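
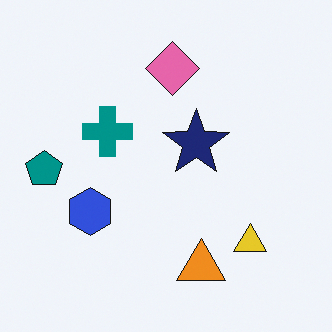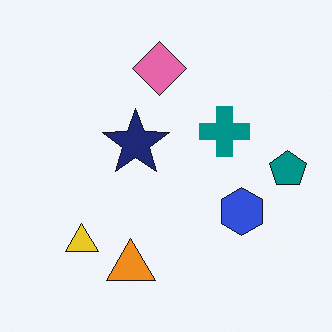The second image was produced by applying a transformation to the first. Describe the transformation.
It was flipped horizontally (left ↔ right).

The teal pentagon is in the left of the first image and the right of the second — shapes on opposite sides of the vertical midline have swapped in a mirror flip.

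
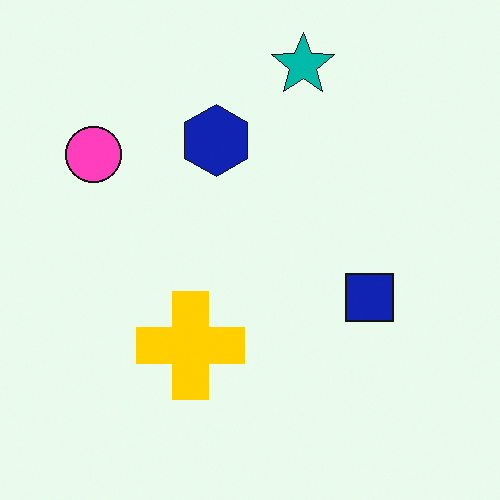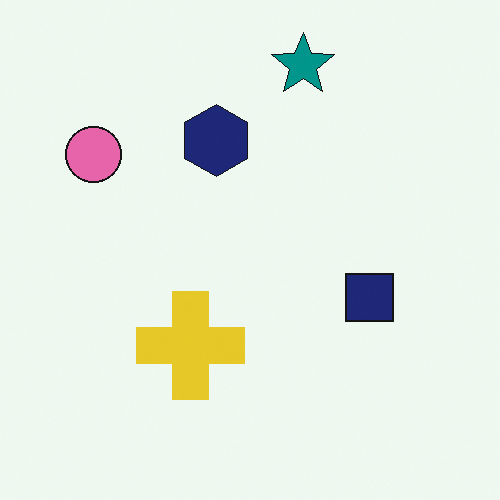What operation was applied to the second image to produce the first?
It was made much more vivid (saturation change).

All colors are more vivid — a global saturation change.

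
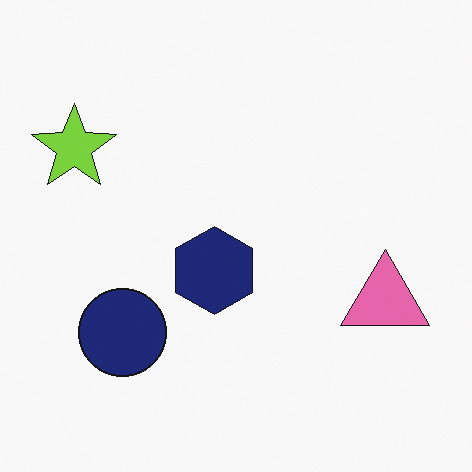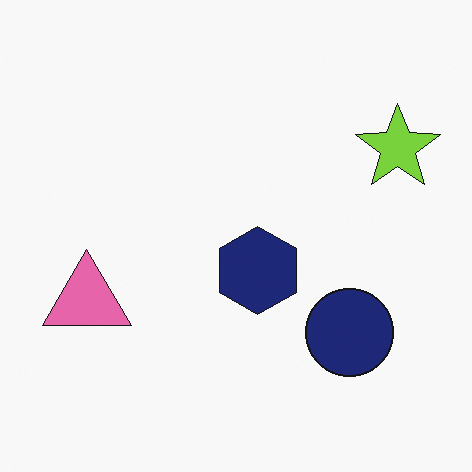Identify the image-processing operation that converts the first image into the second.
It was flipped horizontally (left ↔ right).

The lime star is in the top-left of the first image and the top-right of the second — shapes on opposite sides of the vertical midline have swapped in a mirror flip.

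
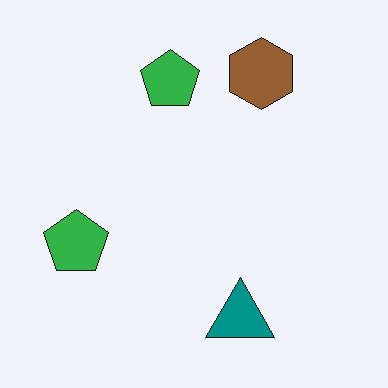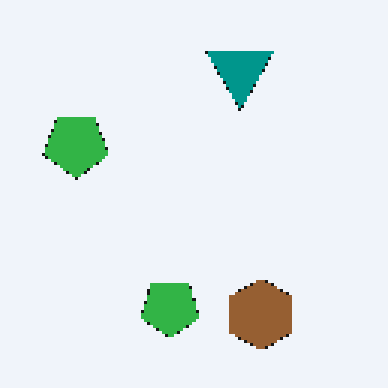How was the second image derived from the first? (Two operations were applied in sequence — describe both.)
Flipped vertically (top ↔ bottom), then lightly pixelated (a mild mosaic effect).

The teal triangle is in the bottom of the first image and the top of the second — shapes on opposite sides of the horizontal midline have swapped in a mirror flip. Shapes are reduced to large square blocks; fine edges and outlines are lost — a downscale-then-upscale (mosaic) effect.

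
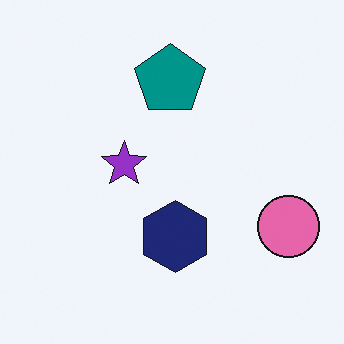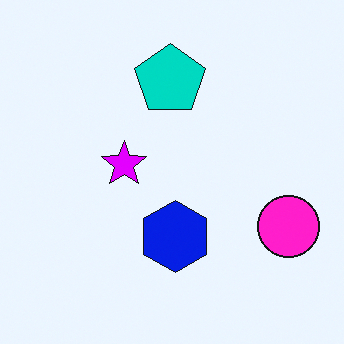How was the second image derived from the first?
It was heavily oversaturated.

All colors are more vivid — a global saturation change.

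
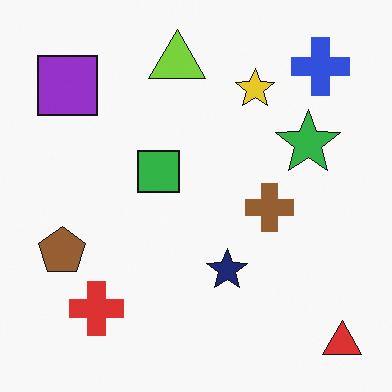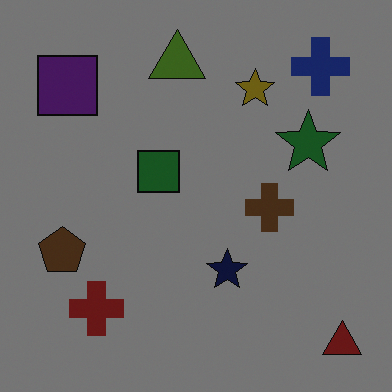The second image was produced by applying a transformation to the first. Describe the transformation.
The second image is the first substantially darkened.

Every pixel — background and shapes alike — is uniformly darkened.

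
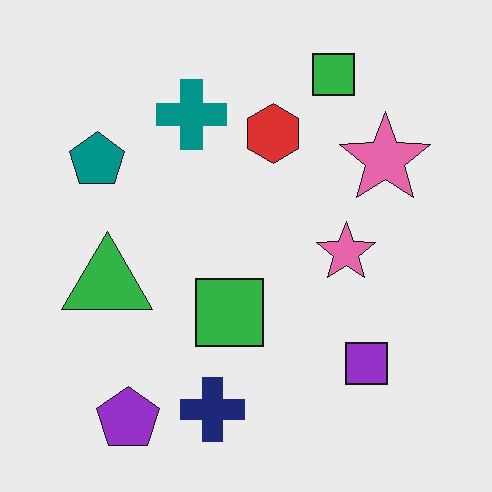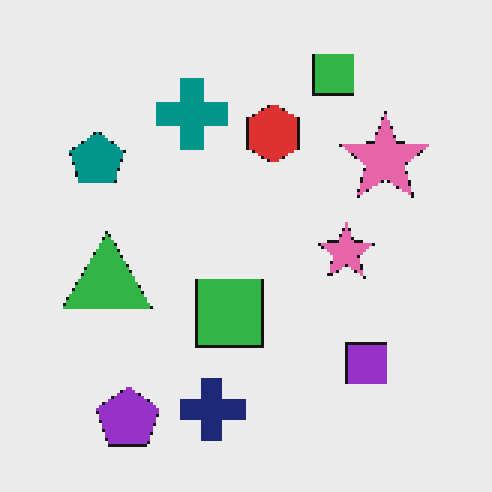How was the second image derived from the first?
Mildly pixelated.

Shapes are reduced to large square blocks; fine edges and outlines are lost — a downscale-then-upscale (mosaic) effect.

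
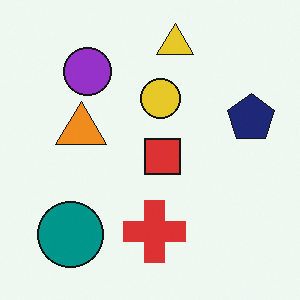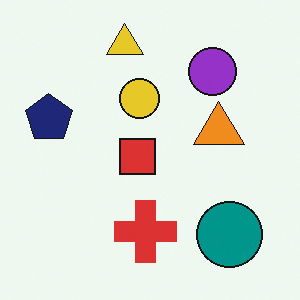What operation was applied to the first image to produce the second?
This is the original image flipped horizontally (left ↔ right).

The navy pentagon is in the right of the first image and the left of the second — shapes on opposite sides of the vertical midline have swapped in a mirror flip.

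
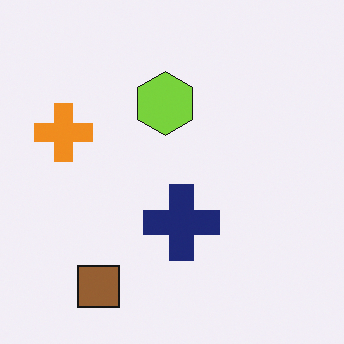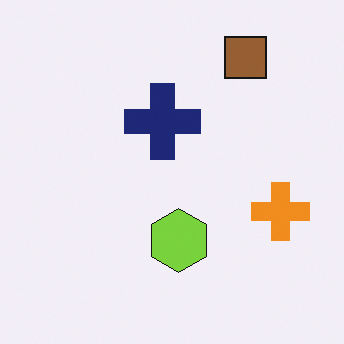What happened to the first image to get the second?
The second image is the first rotated 180°.

The brown square sits in the bottom-left of the first image and the top-right of the second — consistent with a whole-image 180° rotation.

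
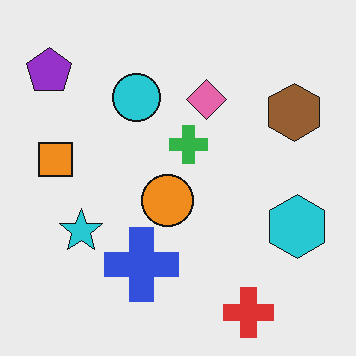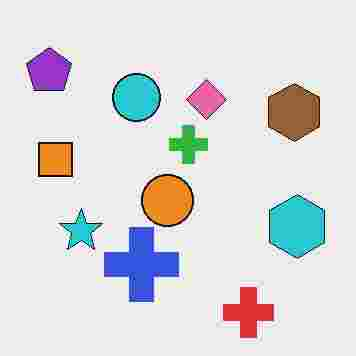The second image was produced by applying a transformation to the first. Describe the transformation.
The second image is the first degraded with heavy JPEG compression.

Blocky 8×8 compression artifacts appear around shape edges and the flat background shows ringing — characteristic JPEG degradation.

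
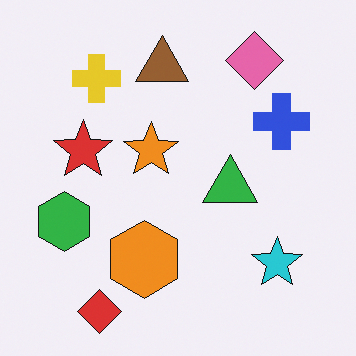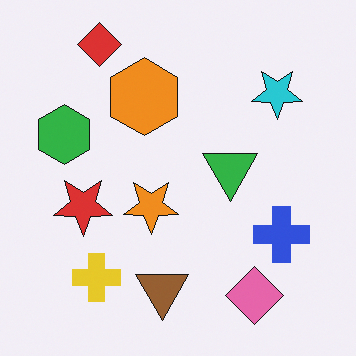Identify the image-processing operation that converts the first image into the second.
The transformation is: flipped vertically (top ↔ bottom).

The red diamond is in the bottom-left of the first image and the top-left of the second — shapes on opposite sides of the horizontal midline have swapped in a mirror flip.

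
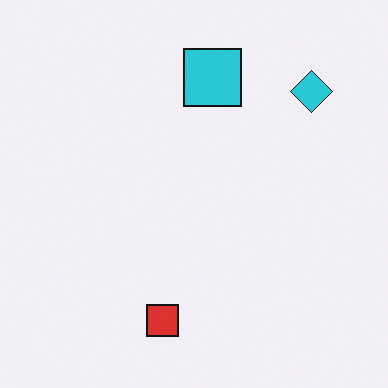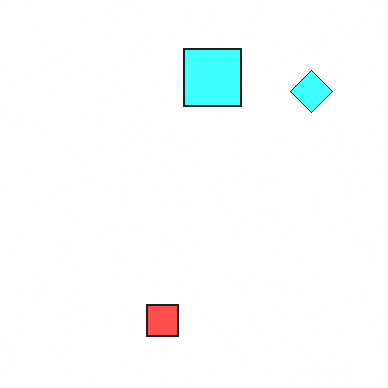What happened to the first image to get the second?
This is the original image substantially brightened.

Every pixel — background and shapes alike — is uniformly brightened.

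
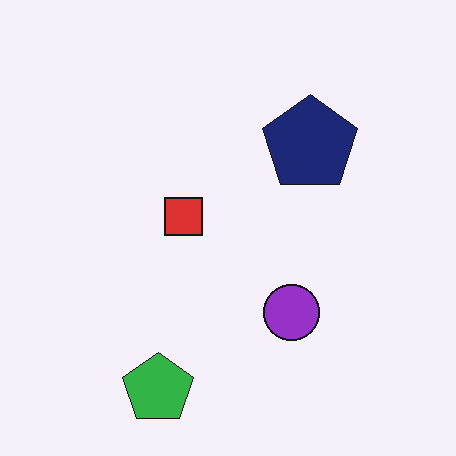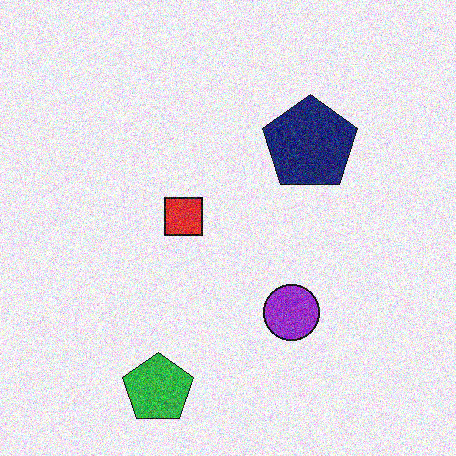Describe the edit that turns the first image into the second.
The second image is the first degraded with strong gaussian noise.

Random speckle covers the whole image, including the flat background.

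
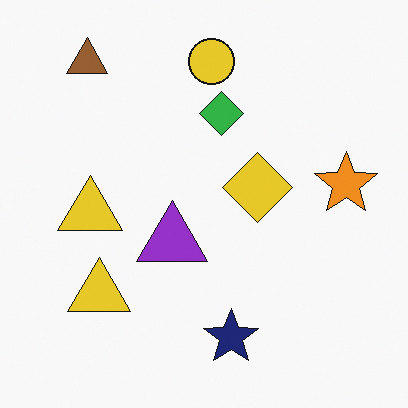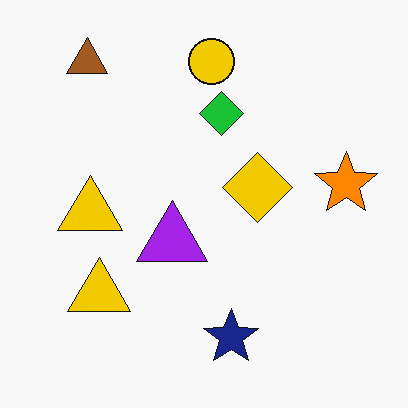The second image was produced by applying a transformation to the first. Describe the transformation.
The image was slightly oversaturated.

All colors are more vivid — a global saturation change.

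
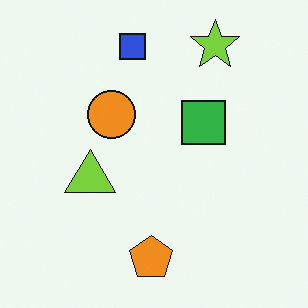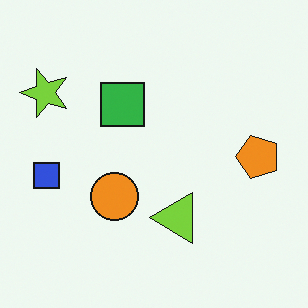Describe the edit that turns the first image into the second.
The transformation is: rotated 90° counter-clockwise.

The lime star sits in the top-right of the first image and the top-left of the second — consistent with a whole-image 90° counter-clockwise rotation.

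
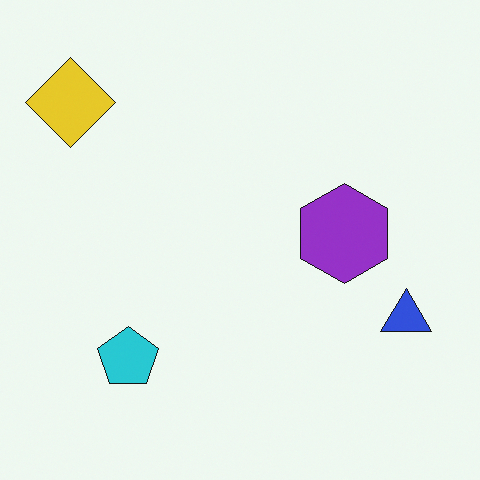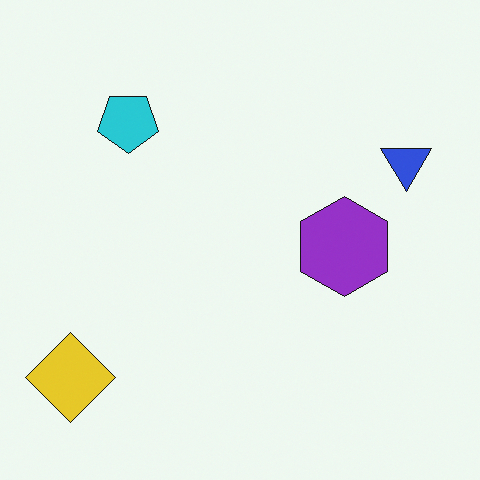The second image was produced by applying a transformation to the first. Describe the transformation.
The second image is the first flipped vertically (top ↔ bottom).

The yellow diamond is in the top-left of the first image and the bottom-left of the second — shapes on opposite sides of the horizontal midline have swapped in a mirror flip.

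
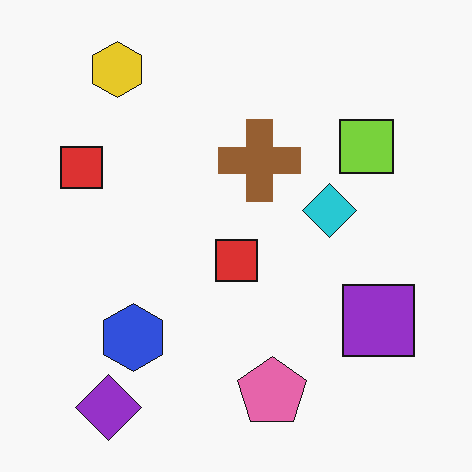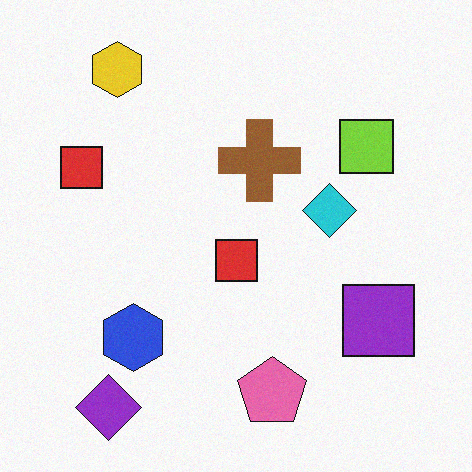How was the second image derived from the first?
The transformation is: degraded with a light layer of grain.

Random speckle covers the whole image, including the flat background.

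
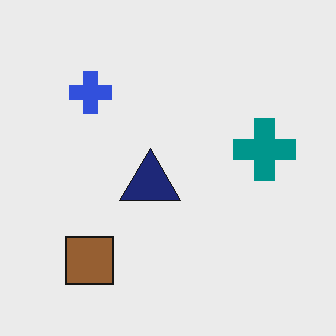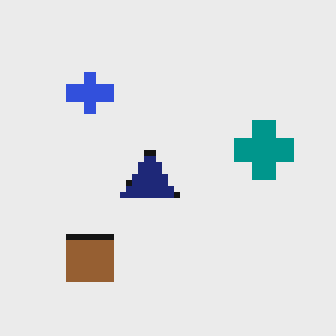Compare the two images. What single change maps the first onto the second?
The transformation is: moderately pixelated.

Shapes are reduced to large square blocks; fine edges and outlines are lost — a downscale-then-upscale (mosaic) effect.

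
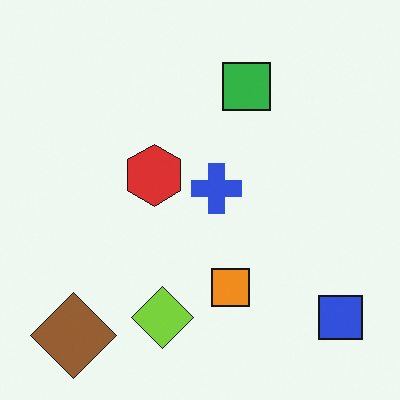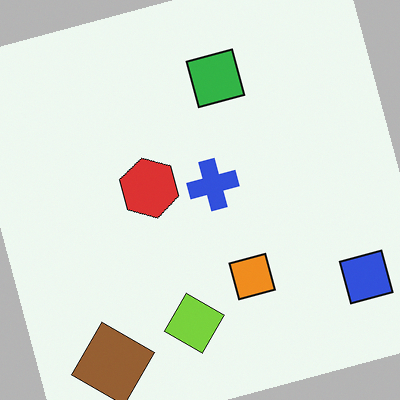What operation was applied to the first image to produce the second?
This is the original image rotated counter-clockwise by a moderate amount.

Every shape is tilted by the same angle and the image corners show triangular fill wedges — a whole-image rotation by a non-right angle.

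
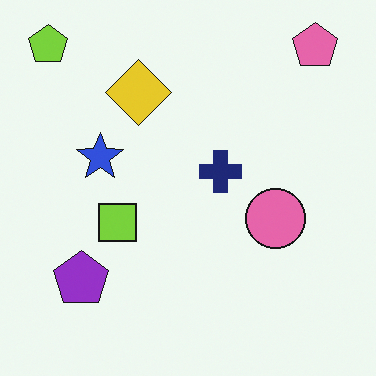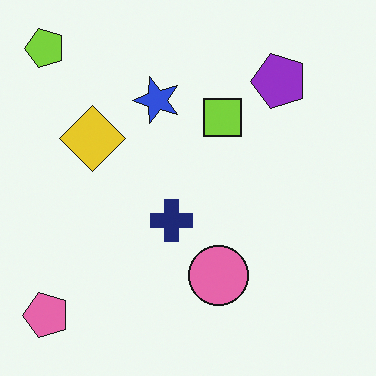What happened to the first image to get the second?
The transformation is: transposed (reflected across the top-left ↔ bottom-right diagonal).

Shapes have swapped their row and column positions — what was in the top-right is now in the bottom-left — a diagonal reflection.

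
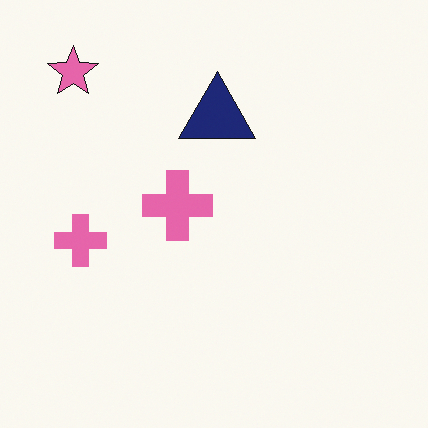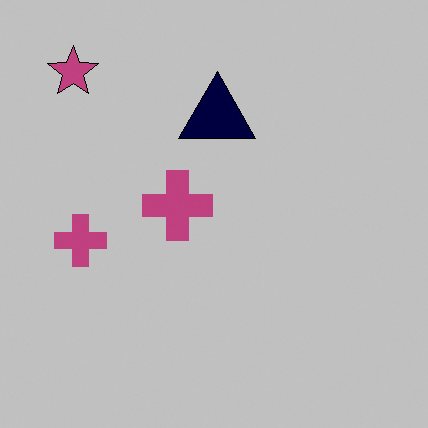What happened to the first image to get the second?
The second image is the first heavily posterized to just a handful of flat colors.

Each flat color has snapped to a coarser quantized level — most visibly, the near-white background has dropped to a flat grey.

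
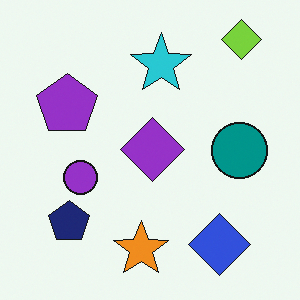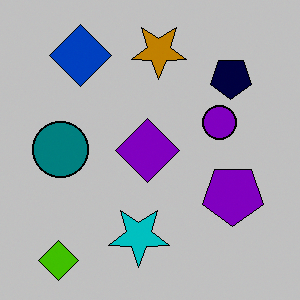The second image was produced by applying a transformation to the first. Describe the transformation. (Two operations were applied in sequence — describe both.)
The second image is the first aggressively posterized, then rotated 180°.

Each flat color has snapped to a coarser quantized level — most visibly, the near-white background has dropped to a flat grey. The lime diamond sits in the top-right of the first image and the bottom-left of the second — consistent with a whole-image 180° rotation.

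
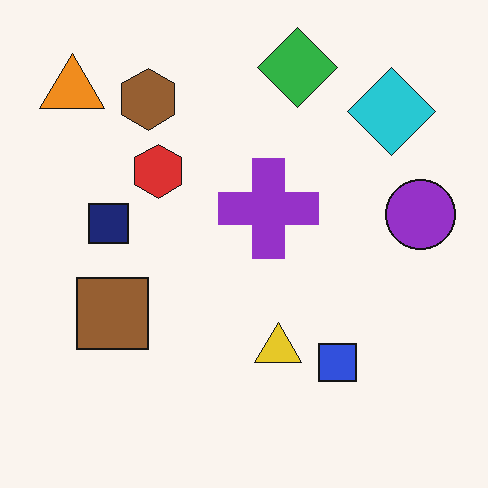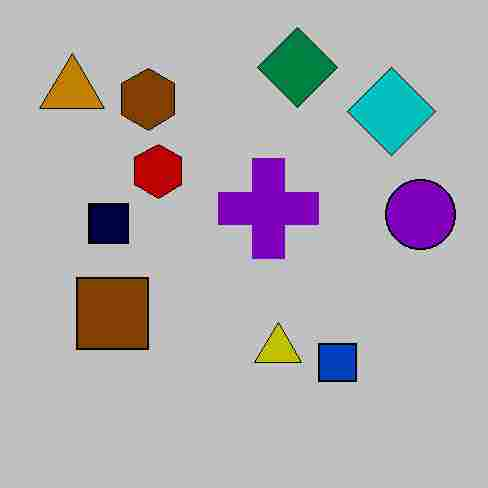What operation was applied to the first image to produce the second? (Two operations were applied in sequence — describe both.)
It was aggressively posterized, then heavily JPEG-compressed with obvious blocking artifacts.

Each flat color has snapped to a coarser quantized level — most visibly, the near-white background has dropped to a flat grey. Blocky 8×8 compression artifacts appear around shape edges and the flat background shows ringing — characteristic JPEG degradation.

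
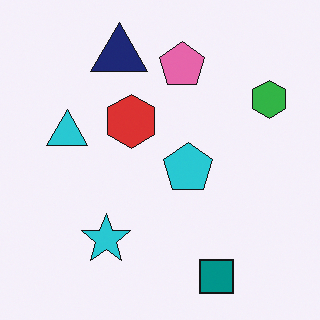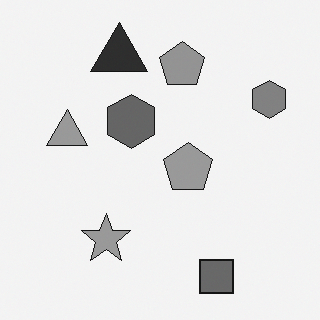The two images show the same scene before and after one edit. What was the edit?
This is the original image converted to grayscale.

All color is removed — every shape is now a shade of grey.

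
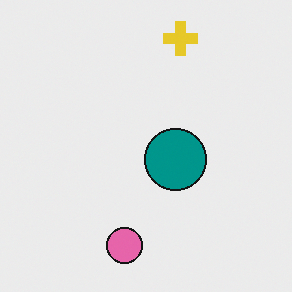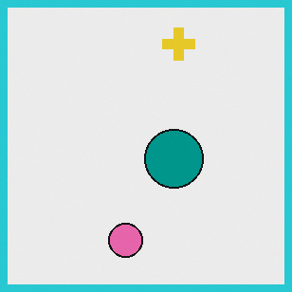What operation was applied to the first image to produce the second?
Framed with a cyan border.

A solid cyan frame runs around the edge of the second image, with the content slightly shrunk inside it.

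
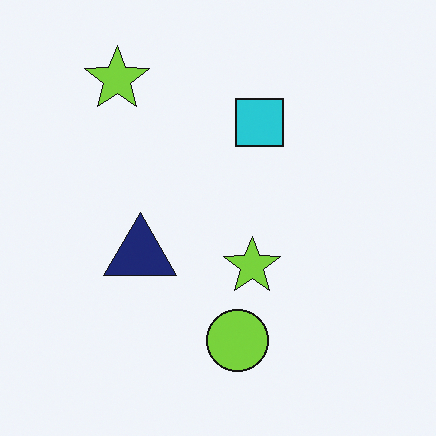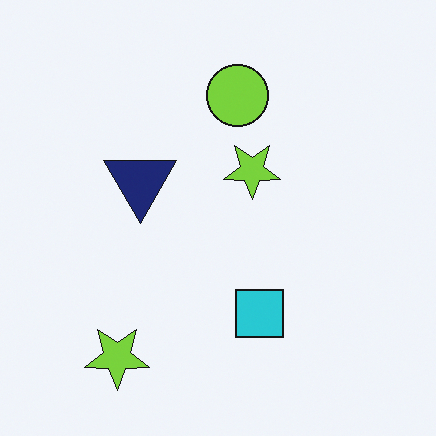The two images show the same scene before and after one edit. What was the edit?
The second image is the first flipped vertically (top ↔ bottom).

The lime circle is in the bottom of the first image and the top of the second — shapes on opposite sides of the horizontal midline have swapped in a mirror flip.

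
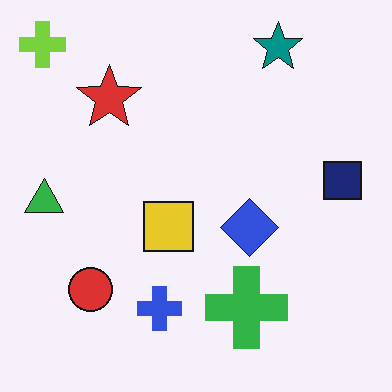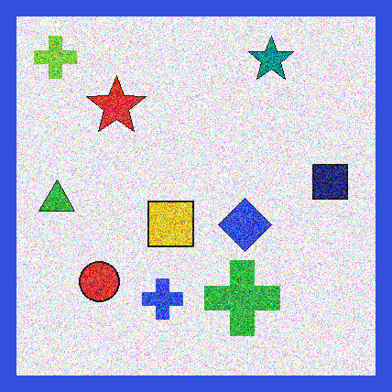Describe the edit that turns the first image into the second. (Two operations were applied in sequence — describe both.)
Degraded with heavy additive noise, then framed with a blue border.

Random speckle covers the whole image, including the flat background. A solid blue frame runs around the edge of the second image, with the content slightly shrunk inside it.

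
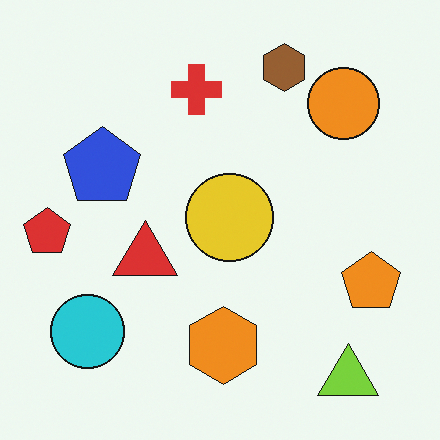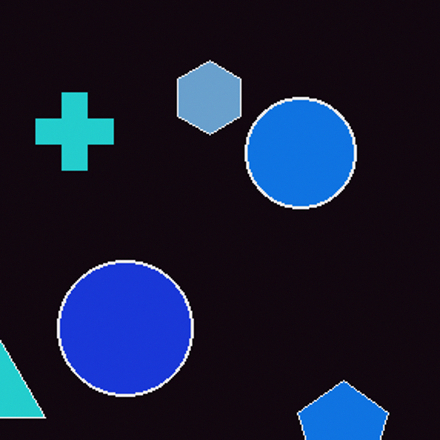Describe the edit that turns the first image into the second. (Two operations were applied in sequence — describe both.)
The transformation is: color-inverted (negative), then cropped slightly and scaled back up.

The light background has become dark and every shape's color is its complement — a photographic negative. The visible shapes are larger and the field of view is narrower; shapes near the original edges may be partly or wholly outside the frame — a crop-and-rescale.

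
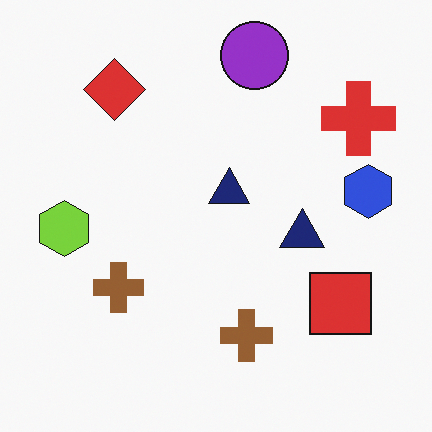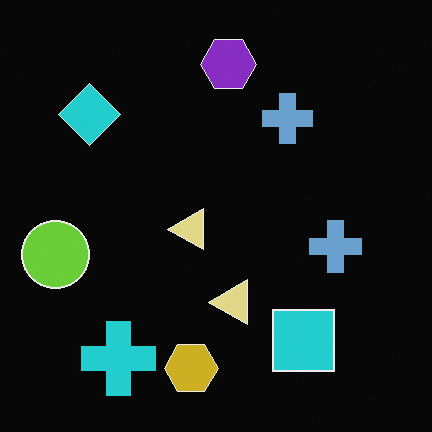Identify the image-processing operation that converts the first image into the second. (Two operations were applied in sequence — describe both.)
The image was color-inverted (negative), then transposed (reflected across the top-left ↔ bottom-right diagonal).

The light background has become dark and every shape's color is its complement — a photographic negative. Shapes have swapped their row and column positions — what was in the top-right is now in the bottom-left — a diagonal reflection.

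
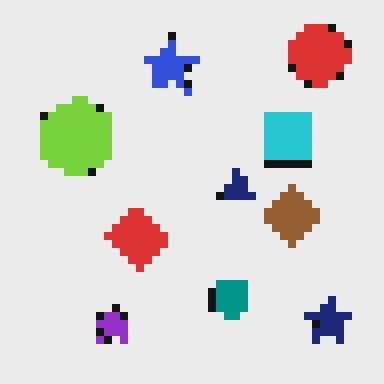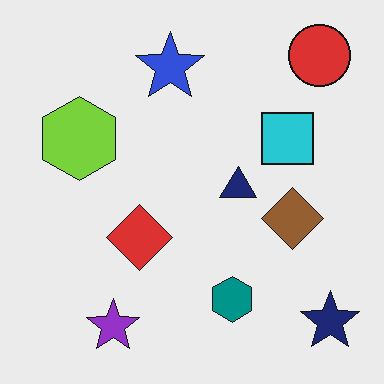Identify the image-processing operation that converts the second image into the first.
Moderately pixelated.

Shapes are reduced to large square blocks; fine edges and outlines are lost — a downscale-then-upscale (mosaic) effect.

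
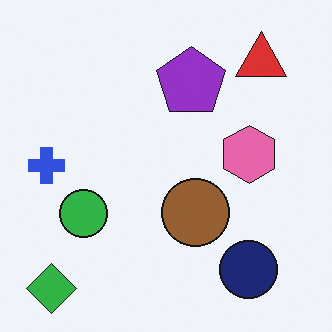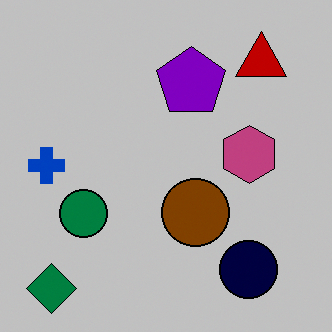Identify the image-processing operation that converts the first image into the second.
The second image is the first heavily posterized to just a handful of flat colors.

Each flat color has snapped to a coarser quantized level — most visibly, the near-white background has dropped to a flat grey.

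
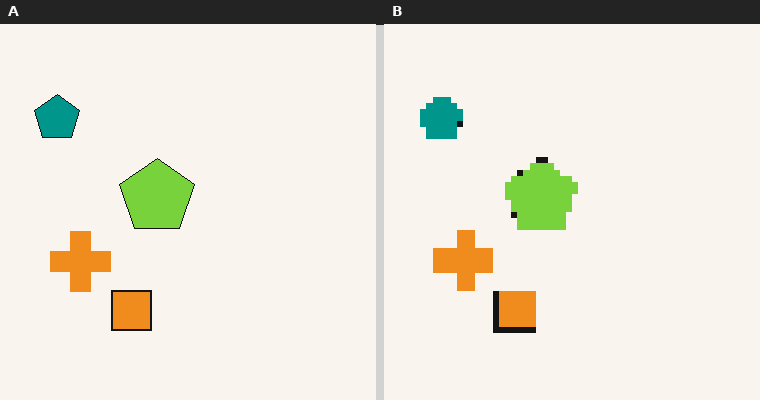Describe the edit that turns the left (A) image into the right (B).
Moderately pixelated.

Shapes are reduced to large square blocks; fine edges and outlines are lost — a downscale-then-upscale (mosaic) effect.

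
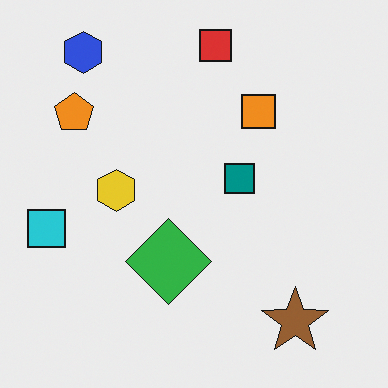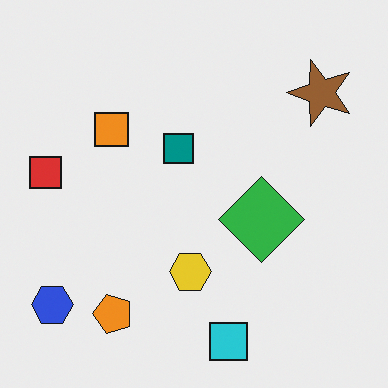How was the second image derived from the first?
The image was rotated 90° counter-clockwise.

The blue hexagon sits in the top-left of the first image and the bottom-left of the second — consistent with a whole-image 90° counter-clockwise rotation.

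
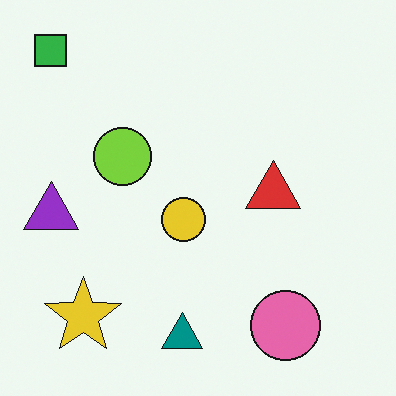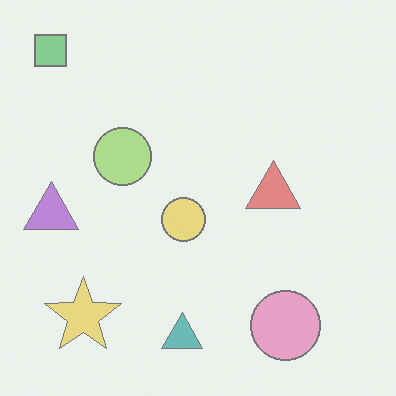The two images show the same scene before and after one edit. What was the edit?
It was given much lower contrast.

Tones are pushed toward mid-grey across the whole image — a global contrast change.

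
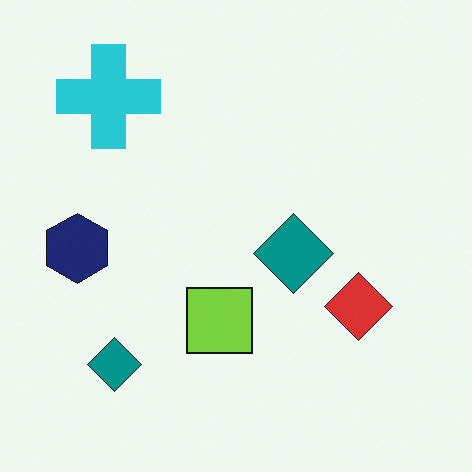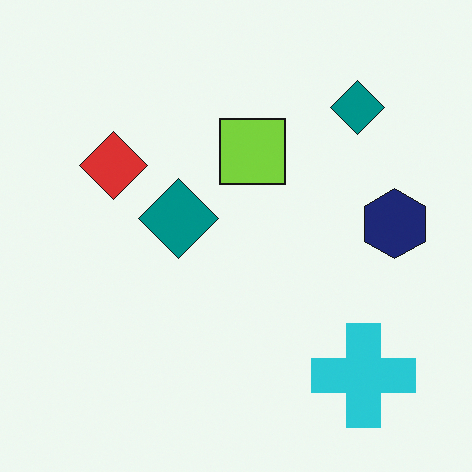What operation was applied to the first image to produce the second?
Rotated 180°.

The cyan cross sits in the top-left of the first image and the bottom-right of the second — consistent with a whole-image 180° rotation.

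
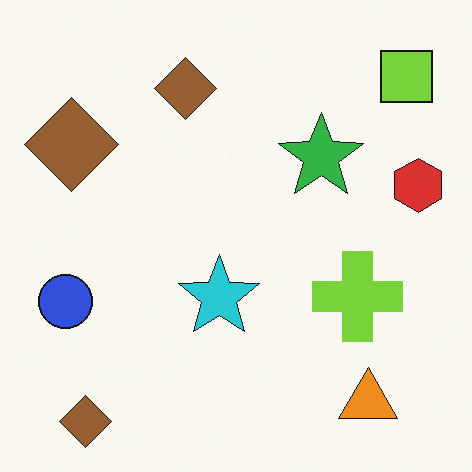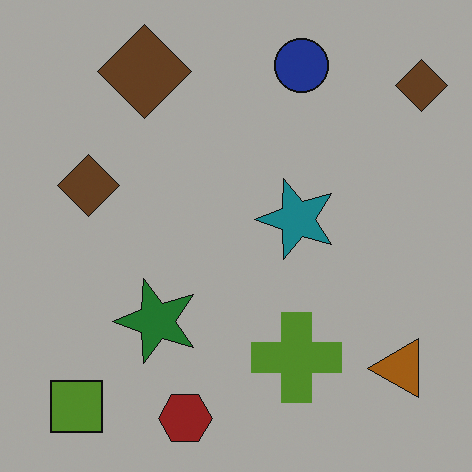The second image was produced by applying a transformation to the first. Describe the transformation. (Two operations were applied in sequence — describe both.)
It was transposed (reflected across the top-left ↔ bottom-right diagonal), then noticeably darkened.

Shapes have swapped their row and column positions — what was in the top-right is now in the bottom-left — a diagonal reflection. Every pixel — background and shapes alike — is uniformly darkened.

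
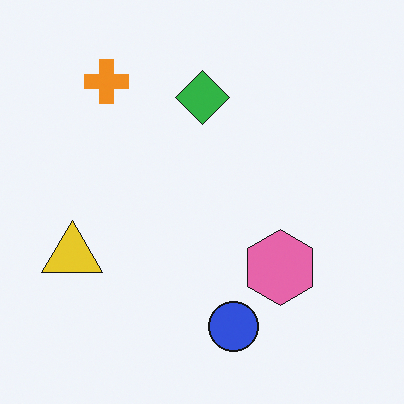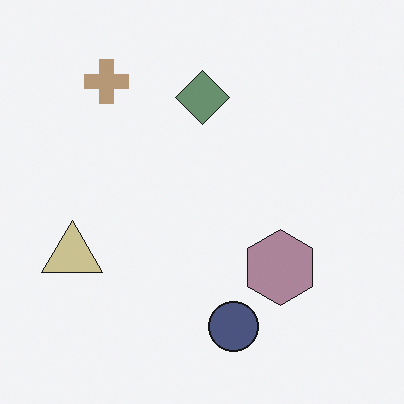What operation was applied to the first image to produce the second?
This is the original image heavily desaturated.

All colors are more muted and greyish — a global saturation change.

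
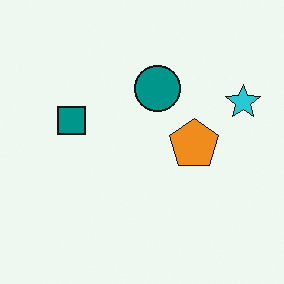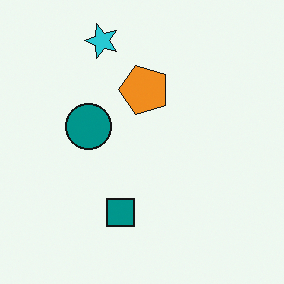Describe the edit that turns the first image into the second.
The transformation is: rotated 90° counter-clockwise.

The cyan star sits in the right of the first image and the top of the second — consistent with a whole-image 90° counter-clockwise rotation.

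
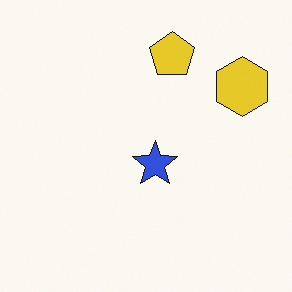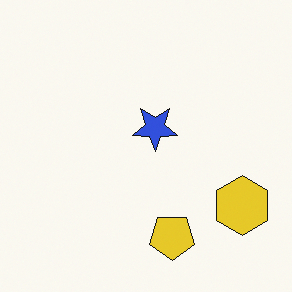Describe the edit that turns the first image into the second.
The second image is the first flipped vertically (top ↔ bottom).

The yellow pentagon is in the top of the first image and the bottom of the second — shapes on opposite sides of the horizontal midline have swapped in a mirror flip.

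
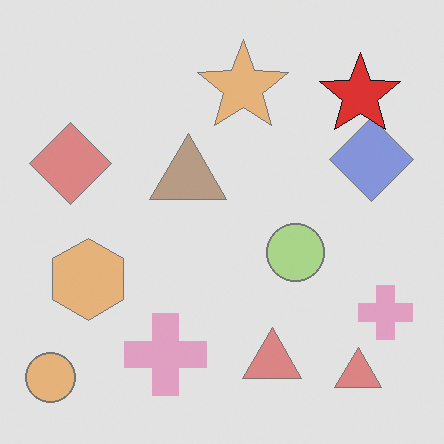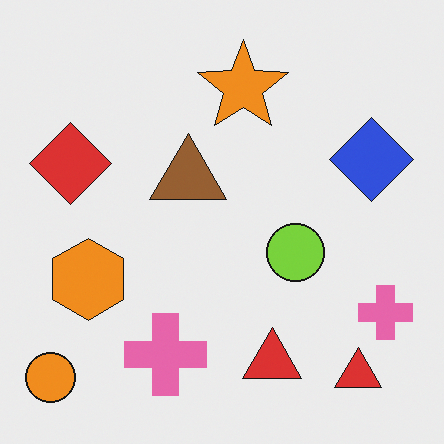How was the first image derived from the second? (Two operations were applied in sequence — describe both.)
Washed out (contrast reduced), then overlaid with an additional red star.

Tones are pushed toward mid-grey across the whole image — a global contrast change. A red star appears in the first image that is absent from the second.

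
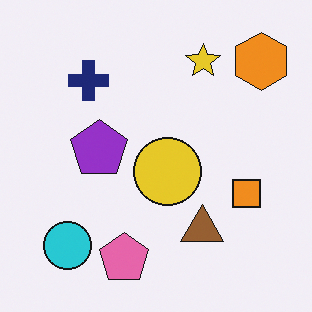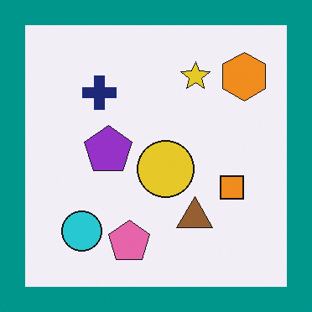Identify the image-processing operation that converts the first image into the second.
The image was framed with a teal border.

A solid teal frame runs around the edge of the second image, with the content slightly shrunk inside it.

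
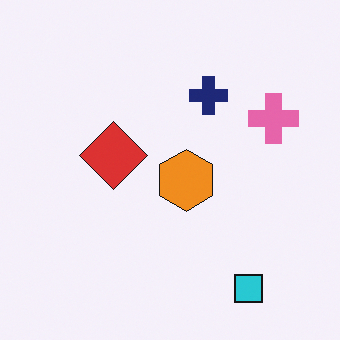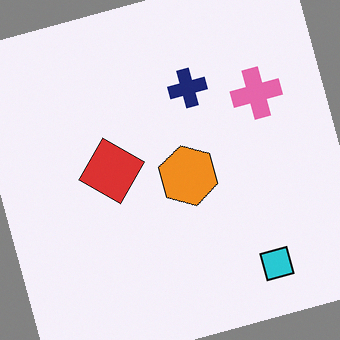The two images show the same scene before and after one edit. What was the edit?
The image was rotated counter-clockwise by a moderate amount.

Every shape is tilted by the same angle and the image corners show triangular fill wedges — a whole-image rotation by a non-right angle.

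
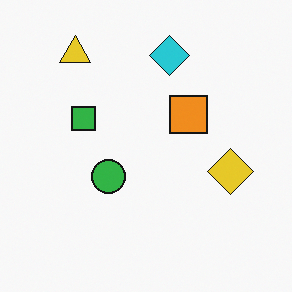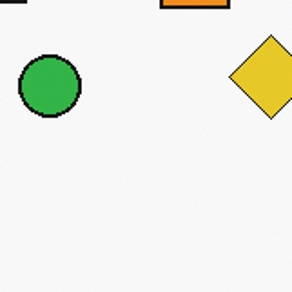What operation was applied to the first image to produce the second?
It was cropped to a noticeably smaller region and rescaled.

The visible shapes are larger and the field of view is narrower; shapes near the original edges may be partly or wholly outside the frame — a crop-and-rescale.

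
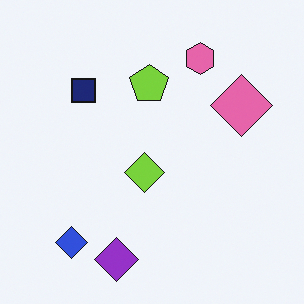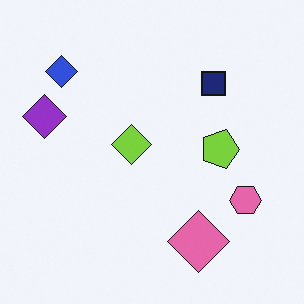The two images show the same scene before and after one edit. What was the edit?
The transformation is: rotated 90° clockwise.

The blue diamond sits in the bottom-left of the first image and the top-left of the second — consistent with a whole-image 90° clockwise rotation.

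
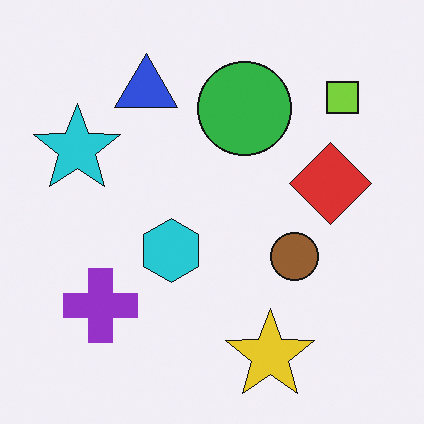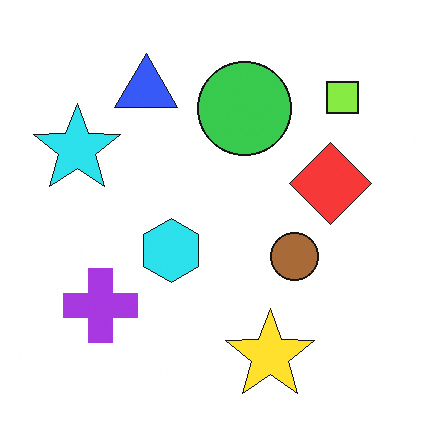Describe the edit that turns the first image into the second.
The image was slightly brightened.

Every pixel — background and shapes alike — is uniformly brightened.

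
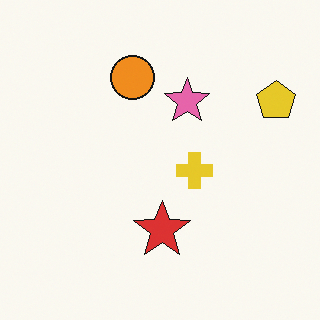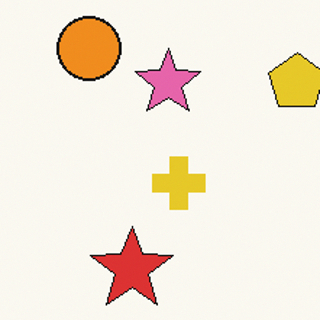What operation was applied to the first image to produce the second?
The second image is the first cropped slightly and scaled back up.

The visible shapes are larger and the field of view is narrower; shapes near the original edges may be partly or wholly outside the frame — a crop-and-rescale.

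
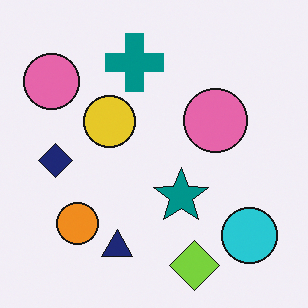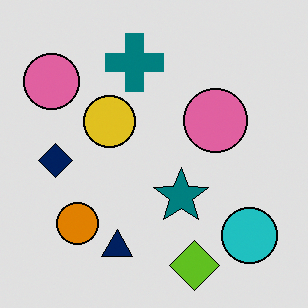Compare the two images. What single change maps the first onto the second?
The second image is the first moderately posterized.

Each flat color has snapped to a coarser quantized level — most visibly, the near-white background has dropped to a flat grey.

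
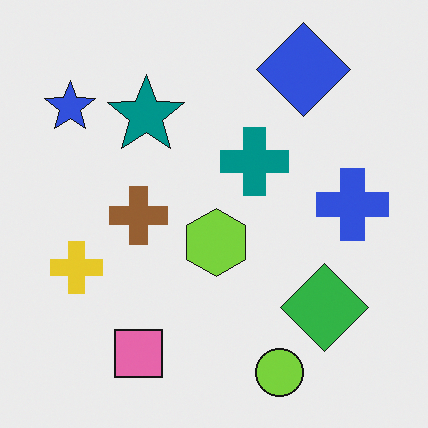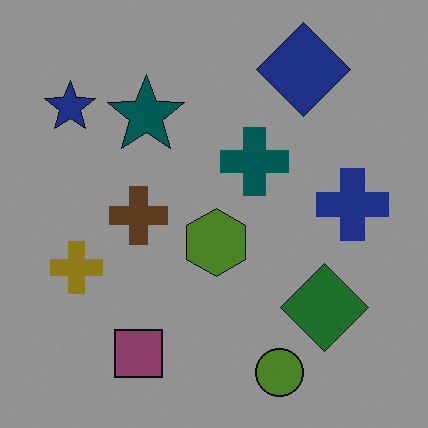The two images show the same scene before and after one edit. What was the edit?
The transformation is: noticeably darkened.

Every pixel — background and shapes alike — is uniformly darkened.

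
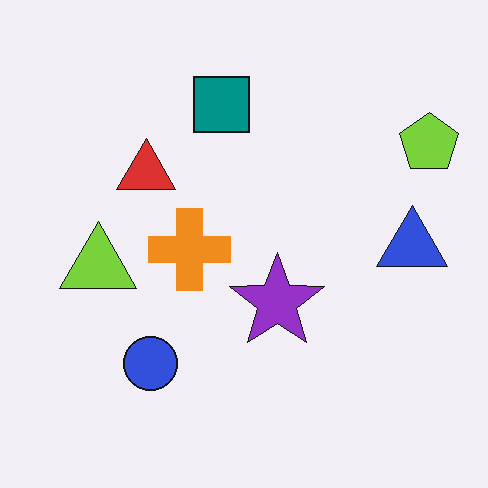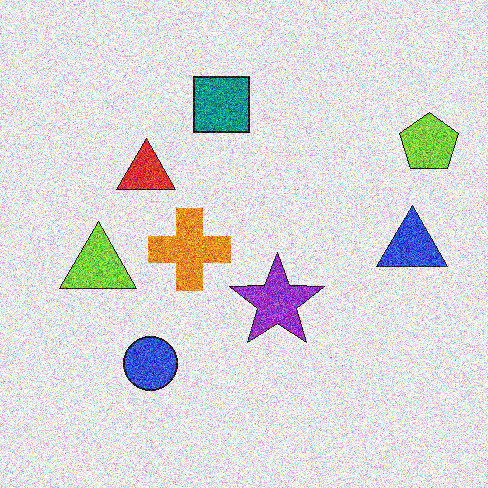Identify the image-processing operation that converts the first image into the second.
This is the original image degraded with heavy additive noise.

Random speckle covers the whole image, including the flat background.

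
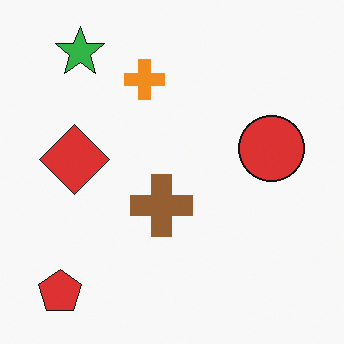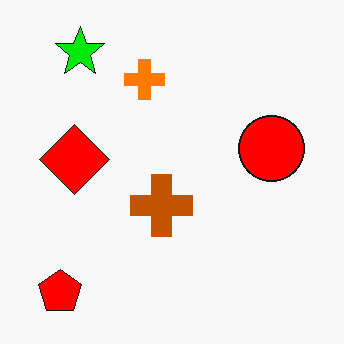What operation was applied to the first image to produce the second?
This is the original image made much more vivid (saturation change).

All colors are more vivid — a global saturation change.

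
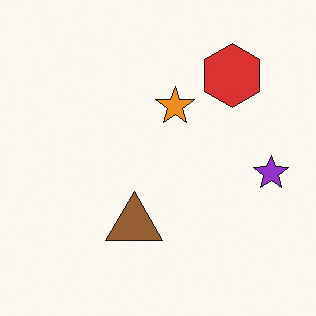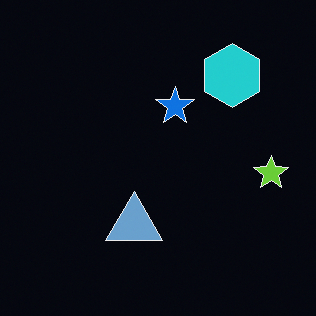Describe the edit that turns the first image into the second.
The transformation is: color-inverted (negative).

The light background has become dark and every shape's color is its complement — a photographic negative.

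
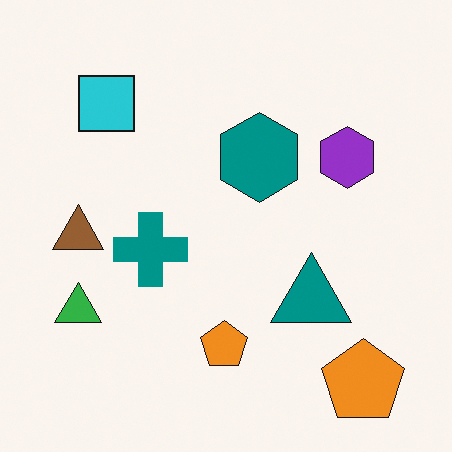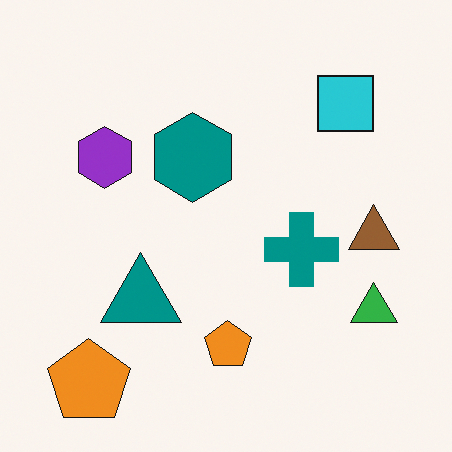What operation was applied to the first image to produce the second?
Flipped horizontally (left ↔ right).

The brown triangle is in the left of the first image and the right of the second — shapes on opposite sides of the vertical midline have swapped in a mirror flip.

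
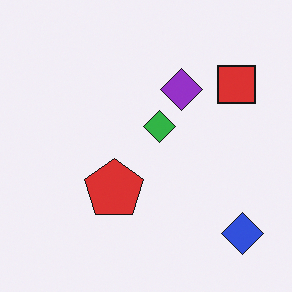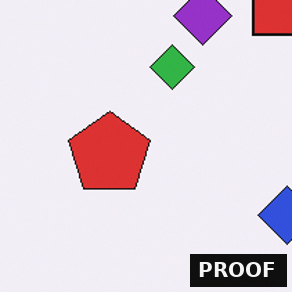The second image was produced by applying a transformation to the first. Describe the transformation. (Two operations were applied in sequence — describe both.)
It was cropped to a modestly smaller region and rescaled, then watermarked with the text "PROOF" in the lower-right corner.

The visible shapes are larger and the field of view is narrower; shapes near the original edges may be partly or wholly outside the frame — a crop-and-rescale. A dark label reading "PROOF" appears in the lower-right corner.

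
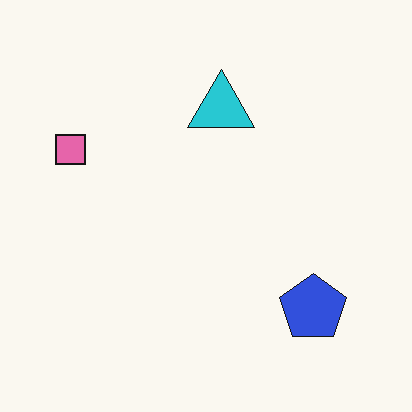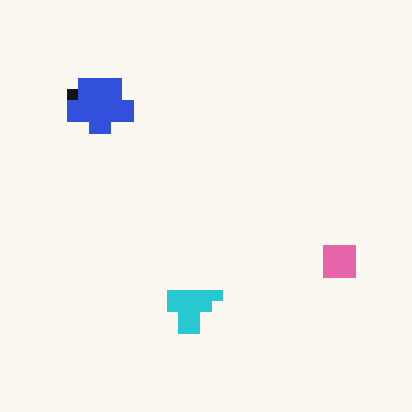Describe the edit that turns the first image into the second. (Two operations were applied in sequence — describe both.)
This is the original image coarsely pixelated, then rotated 180°.

Shapes are reduced to large square blocks; fine edges and outlines are lost — a downscale-then-upscale (mosaic) effect. The blue pentagon sits in the bottom-right of the first image and the top-left of the second — consistent with a whole-image 180° rotation.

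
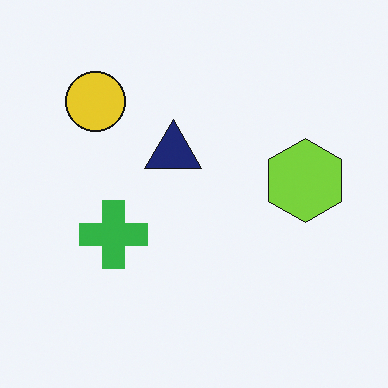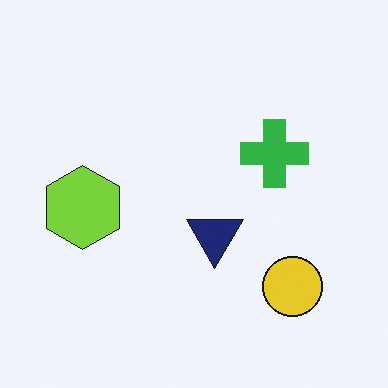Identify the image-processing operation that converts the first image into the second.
It was rotated 180°.

The yellow circle sits in the top-left of the first image and the bottom-right of the second — consistent with a whole-image 180° rotation.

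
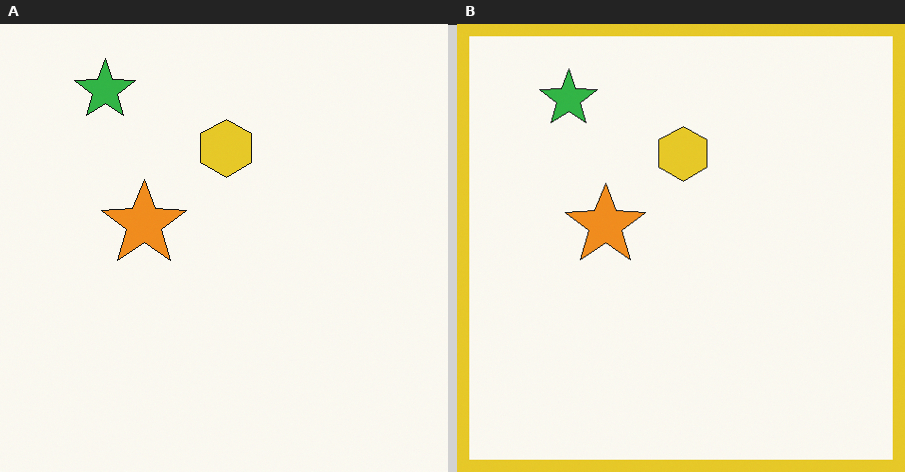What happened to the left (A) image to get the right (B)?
The image was framed with a yellow border.

A solid yellow frame runs around the edge of the right (B) image, with the content slightly shrunk inside it.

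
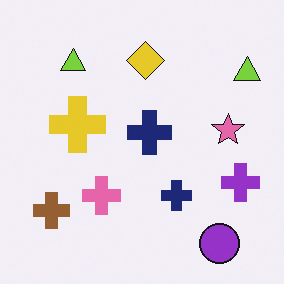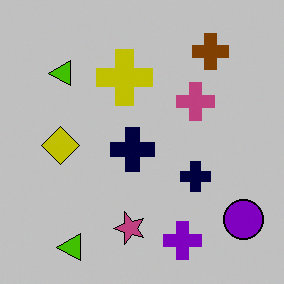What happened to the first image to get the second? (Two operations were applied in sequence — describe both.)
This is the original image aggressively posterized, then transposed (reflected across the top-left ↔ bottom-right diagonal).

Each flat color has snapped to a coarser quantized level — most visibly, the near-white background has dropped to a flat grey. Shapes have swapped their row and column positions — what was in the top-right is now in the bottom-left — a diagonal reflection.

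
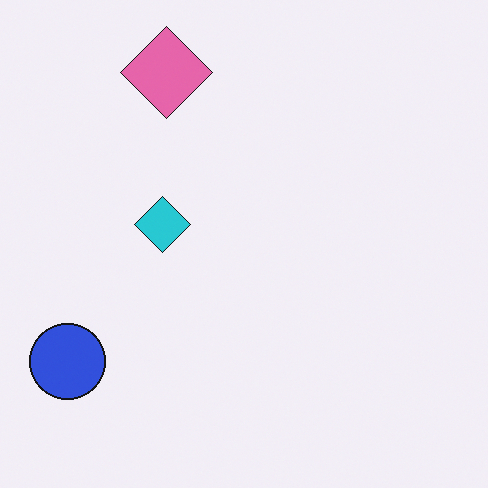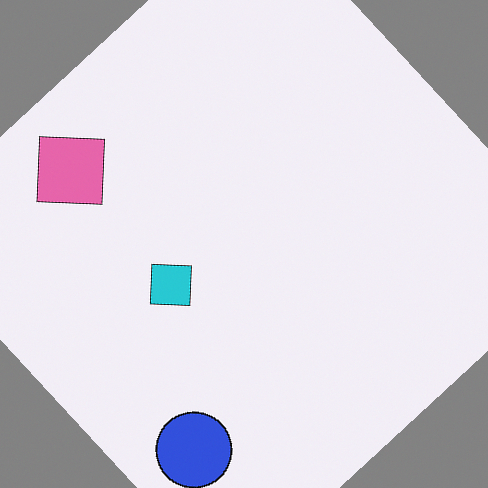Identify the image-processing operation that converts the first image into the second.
Rotated counter-clockwise by a large amount — several tens of degrees.

Every shape is tilted by the same angle and the image corners show triangular fill wedges — a whole-image rotation by a non-right angle.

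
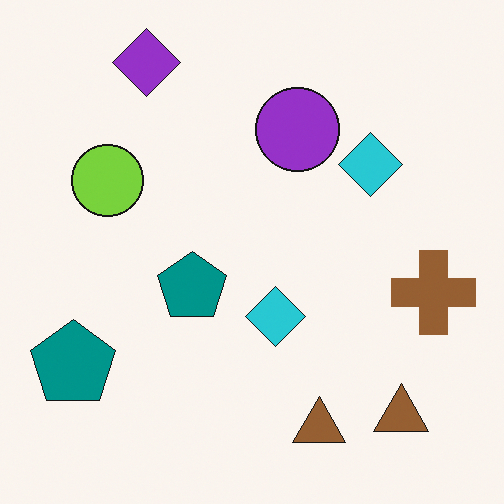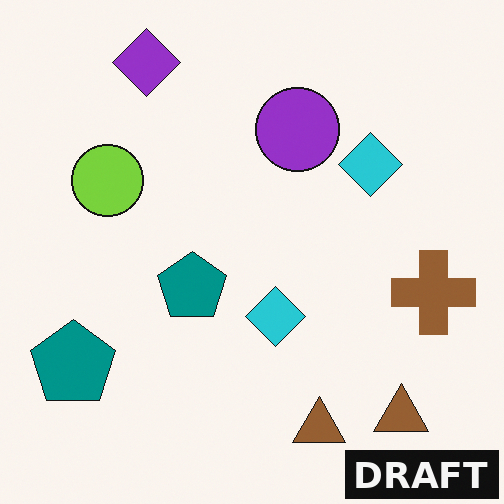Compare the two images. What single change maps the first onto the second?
Watermarked with the text "DRAFT" in the lower-right corner.

A dark label reading "DRAFT" appears in the lower-right corner.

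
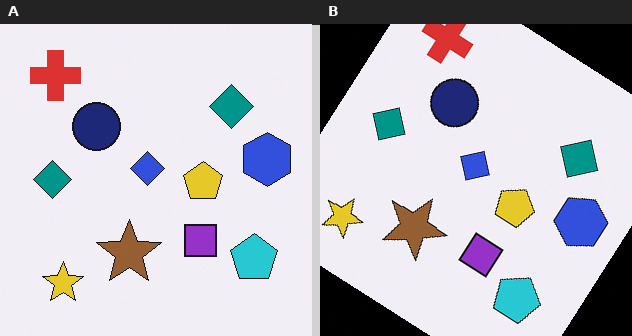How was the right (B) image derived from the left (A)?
The right (B) image is the left (A) rotated clockwise by a large amount — several tens of degrees.

Every shape is tilted by the same angle and the image corners show triangular fill wedges — a whole-image rotation by a non-right angle.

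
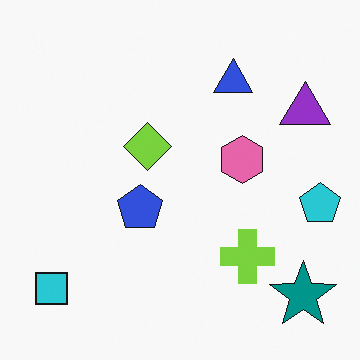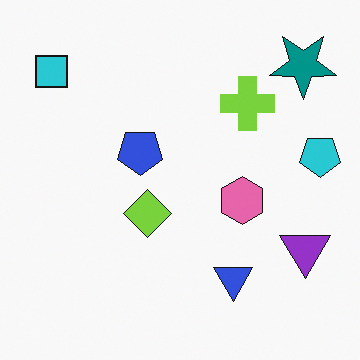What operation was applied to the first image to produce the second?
The transformation is: flipped vertically (top ↔ bottom).

The teal star is in the bottom-right of the first image and the top-right of the second — shapes on opposite sides of the horizontal midline have swapped in a mirror flip.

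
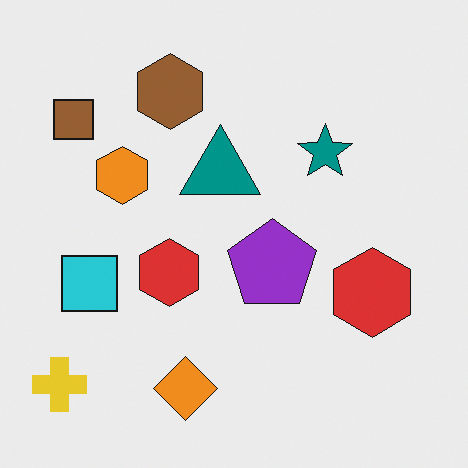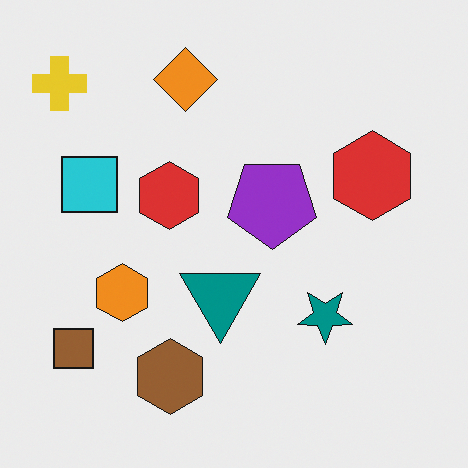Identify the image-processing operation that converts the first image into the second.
This is the original image flipped vertically (top ↔ bottom).

The orange diamond is in the bottom of the first image and the top of the second — shapes on opposite sides of the horizontal midline have swapped in a mirror flip.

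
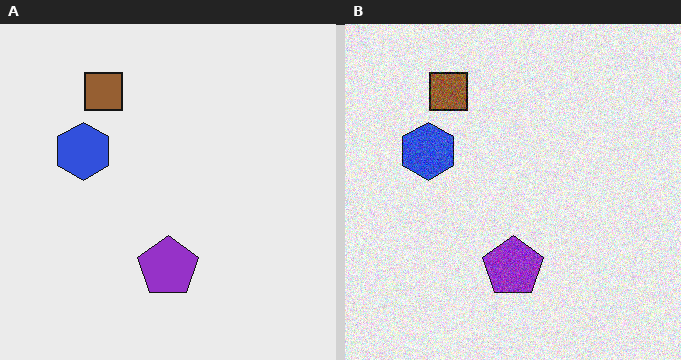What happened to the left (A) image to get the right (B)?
It was degraded with visible gaussian noise.

Random speckle covers the whole image, including the flat background.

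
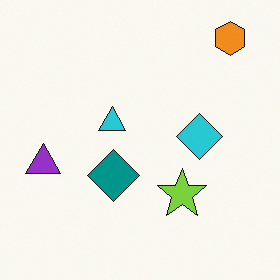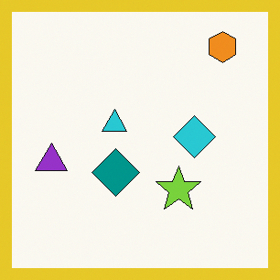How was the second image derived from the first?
Framed with a yellow border.

A solid yellow frame runs around the edge of the second image, with the content slightly shrunk inside it.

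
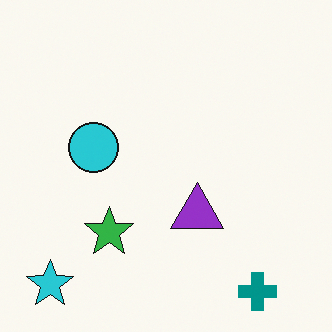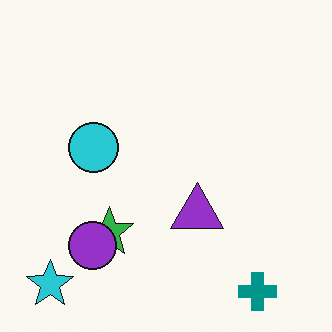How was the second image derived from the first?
This is the original image overlaid with an additional purple circle.

A purple circle appears in the second image that is absent from the first.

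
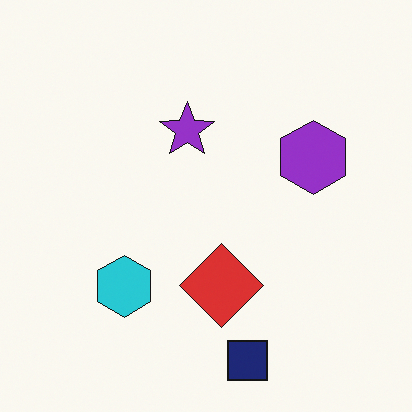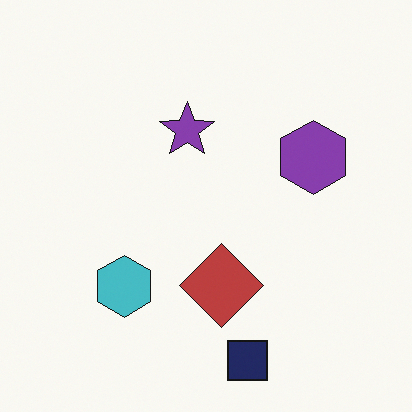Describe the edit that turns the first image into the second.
The second image is the first slightly desaturated.

All colors are more muted and greyish — a global saturation change.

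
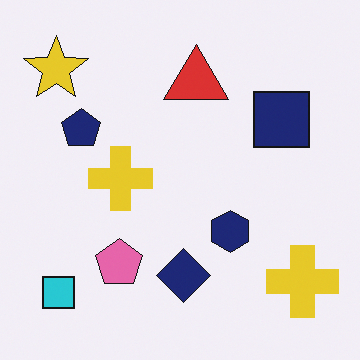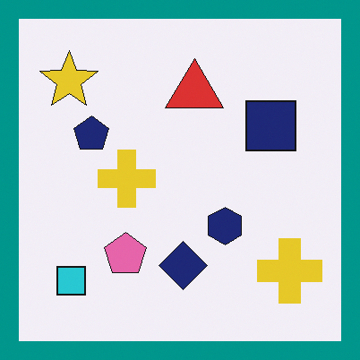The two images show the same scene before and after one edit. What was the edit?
It was framed with a teal border.

A solid teal frame runs around the edge of the second image, with the content slightly shrunk inside it.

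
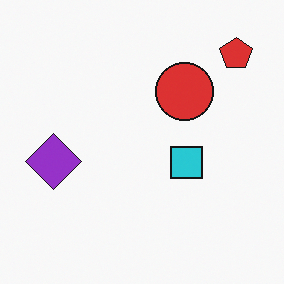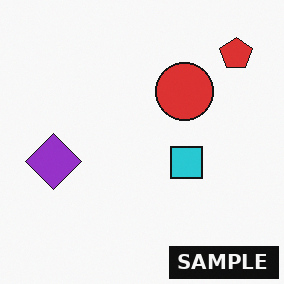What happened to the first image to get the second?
It was watermarked with the text "SAMPLE" in the lower-right corner.

A dark label reading "SAMPLE" appears in the lower-right corner.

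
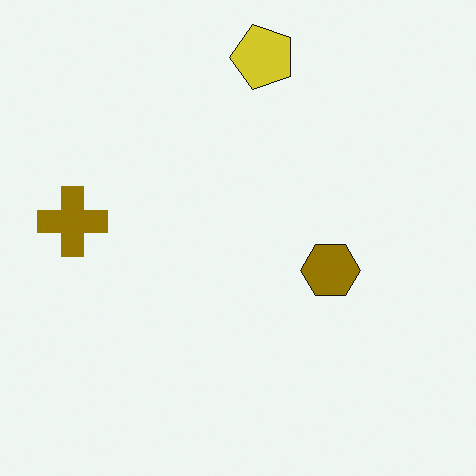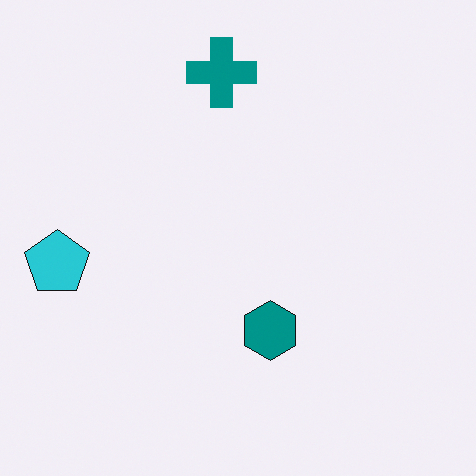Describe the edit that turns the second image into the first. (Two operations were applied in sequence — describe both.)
The transformation is: transposed (reflected across the top-left ↔ bottom-right diagonal), then hue-shifted through roughly half the color wheel.

Shapes have swapped their row and column positions — what was in the top-right is now in the bottom-left — a diagonal reflection. Every shape's color has rotated by the same amount around the hue wheel — a uniform hue shift.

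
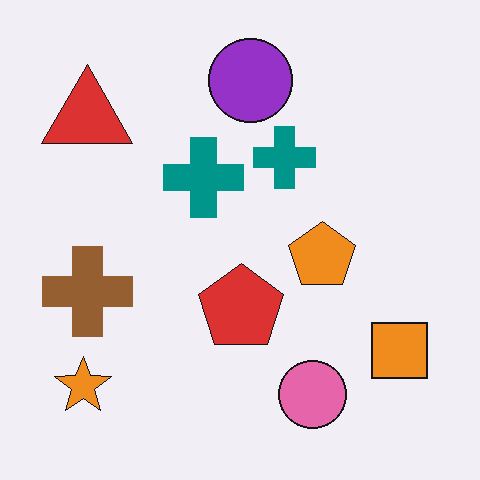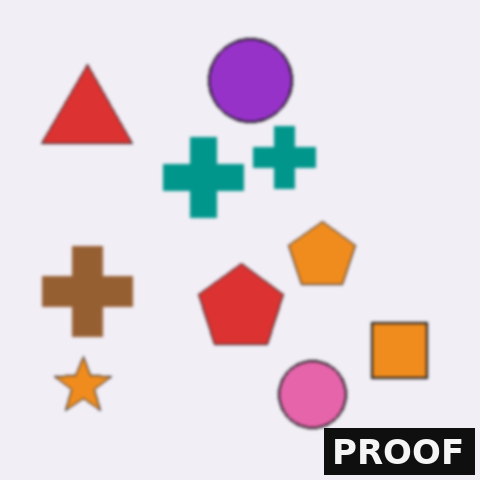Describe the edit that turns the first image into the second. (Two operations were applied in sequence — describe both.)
It was slightly softened, then watermarked with the text "PROOF" in the lower-right corner.

Shape edges and outlines are uniformly softened across the whole image. A dark label reading "PROOF" appears in the lower-right corner.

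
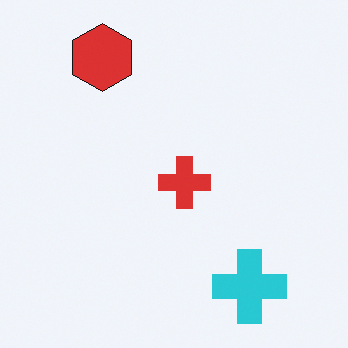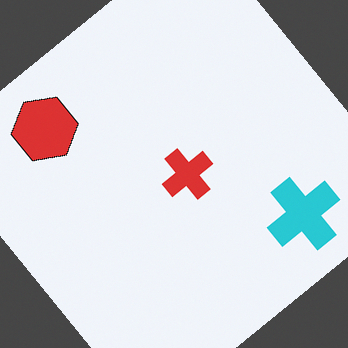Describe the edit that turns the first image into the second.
Rotated counter-clockwise by a large amount — several tens of degrees.

Every shape is tilted by the same angle and the image corners show triangular fill wedges — a whole-image rotation by a non-right angle.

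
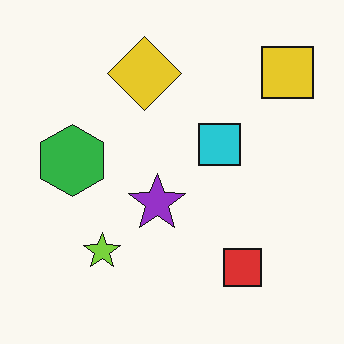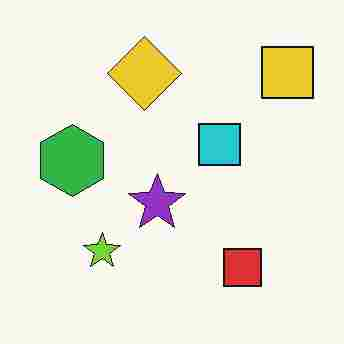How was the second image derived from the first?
Degraded with heavy JPEG compression.

Blocky 8×8 compression artifacts appear around shape edges and the flat background shows ringing — characteristic JPEG degradation.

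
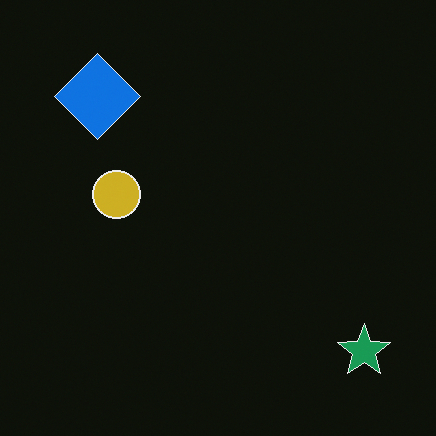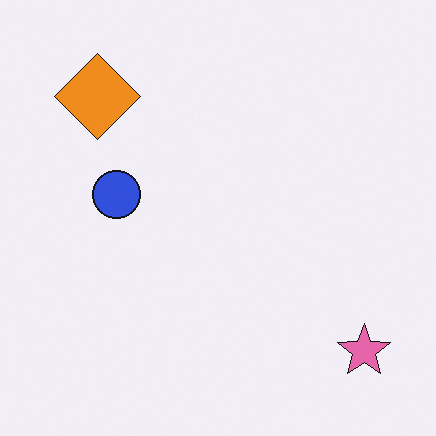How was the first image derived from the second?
Color-inverted (negative).

The light background has become dark and every shape's color is its complement — a photographic negative.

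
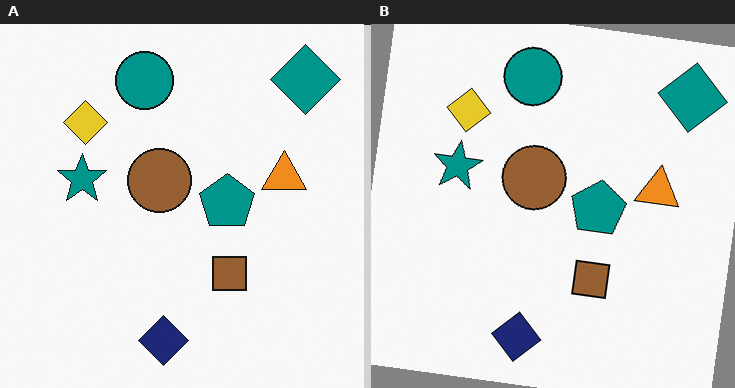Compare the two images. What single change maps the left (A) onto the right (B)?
Rotated clockwise by a slight angle.

Every shape is tilted by the same angle and the image corners show triangular fill wedges — a whole-image rotation by a non-right angle.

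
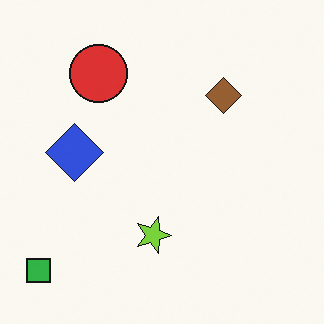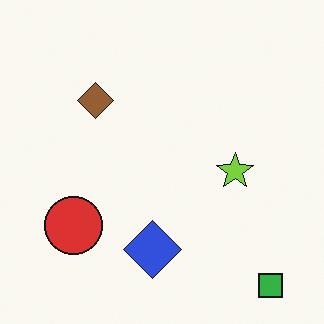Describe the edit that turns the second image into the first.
It was rotated 90° clockwise.

The green square sits in the bottom-right of the second image and the bottom-left of the first — consistent with a whole-image 90° clockwise rotation.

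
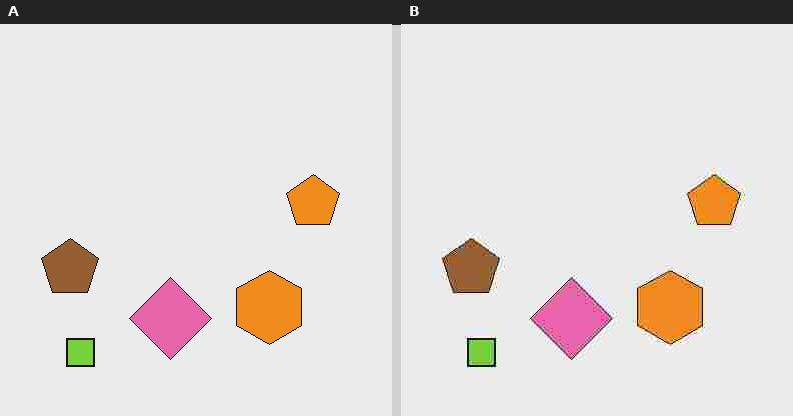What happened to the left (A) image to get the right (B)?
Heavily JPEG-compressed with obvious blocking artifacts.

Blocky 8×8 compression artifacts appear around shape edges and the flat background shows ringing — characteristic JPEG degradation.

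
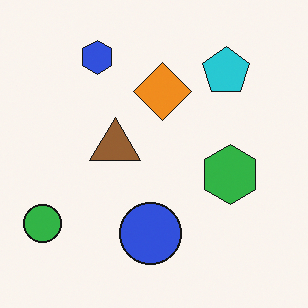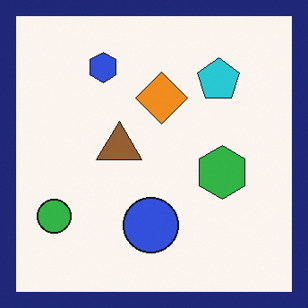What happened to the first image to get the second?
Framed with a navy border.

A solid navy frame runs around the edge of the second image, with the content slightly shrunk inside it.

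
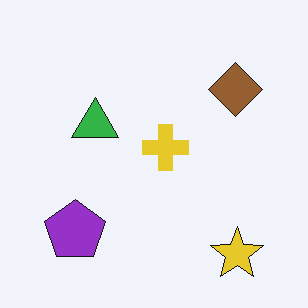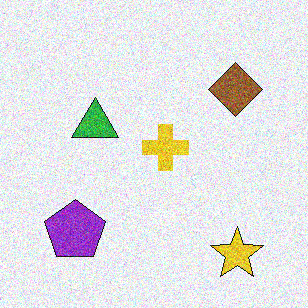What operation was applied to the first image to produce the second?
This is the original image degraded with a thick layer of grain.

Random speckle covers the whole image, including the flat background.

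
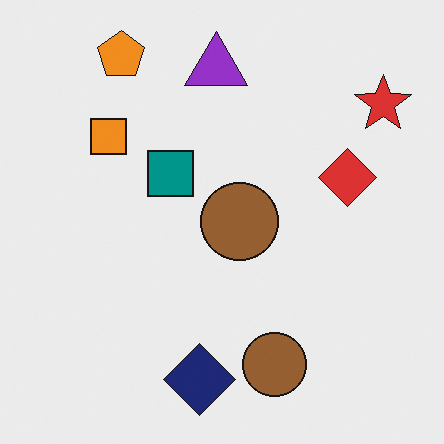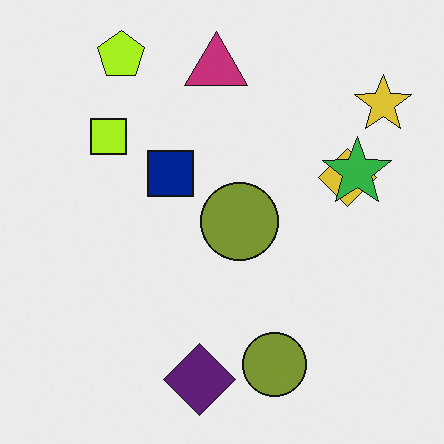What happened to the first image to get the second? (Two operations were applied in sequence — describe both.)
The transformation is: hue-shifted by a small amount, then overlaid with an additional green star.

Every shape's color has rotated by the same amount around the hue wheel — a uniform hue shift. A green star appears in the second image that is absent from the first.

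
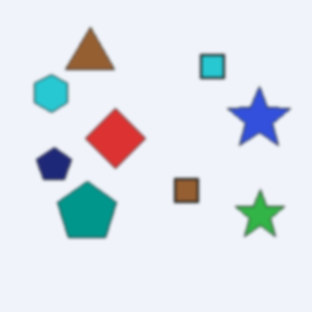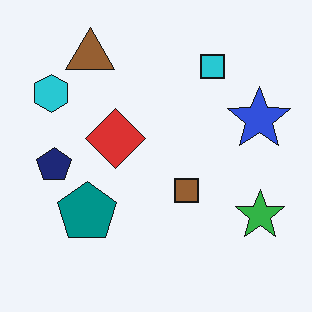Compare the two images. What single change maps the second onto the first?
It was slightly softened.

Shape edges and outlines are uniformly softened across the whole image.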